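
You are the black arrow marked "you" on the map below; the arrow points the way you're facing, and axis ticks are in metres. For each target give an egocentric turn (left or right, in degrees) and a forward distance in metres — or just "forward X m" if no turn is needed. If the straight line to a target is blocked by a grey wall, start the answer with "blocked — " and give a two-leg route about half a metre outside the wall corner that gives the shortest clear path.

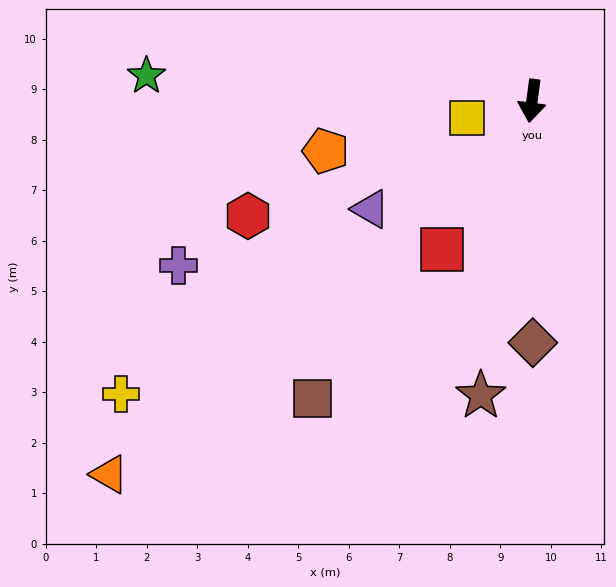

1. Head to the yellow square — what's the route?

turn right 68°, forward 1.3 m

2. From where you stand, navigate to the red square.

turn right 24°, forward 3.4 m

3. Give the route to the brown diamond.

turn left 8°, forward 4.8 m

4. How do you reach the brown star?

turn right 2°, forward 5.9 m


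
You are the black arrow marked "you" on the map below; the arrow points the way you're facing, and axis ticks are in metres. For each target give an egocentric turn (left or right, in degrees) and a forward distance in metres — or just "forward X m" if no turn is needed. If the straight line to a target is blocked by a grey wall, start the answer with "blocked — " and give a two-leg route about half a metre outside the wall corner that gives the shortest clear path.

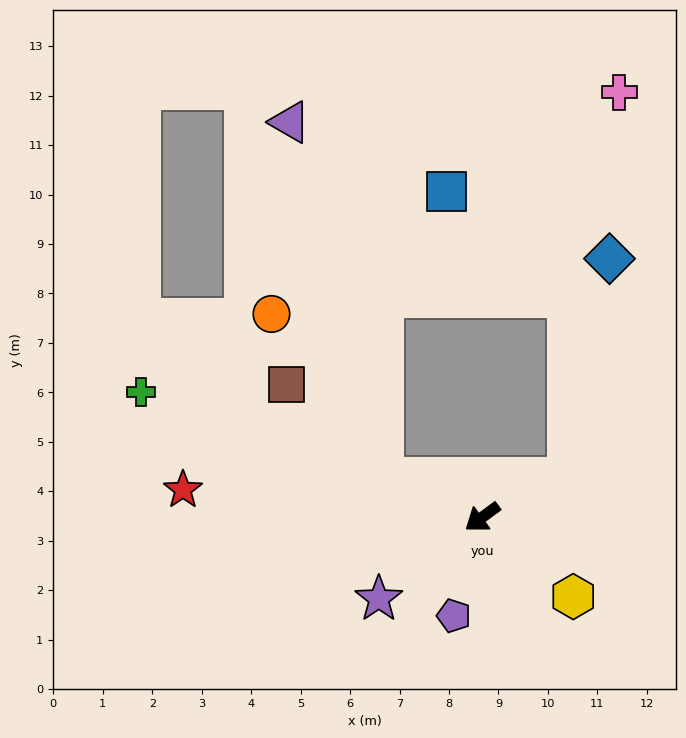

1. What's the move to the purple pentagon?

turn left 38°, forward 2.1 m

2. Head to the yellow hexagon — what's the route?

turn left 103°, forward 2.4 m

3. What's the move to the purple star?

forward 2.7 m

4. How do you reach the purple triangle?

blocked — turn right 58°, forward 2.2 m, then turn right 54°, forward 7.4 m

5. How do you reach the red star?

turn right 42°, forward 6.1 m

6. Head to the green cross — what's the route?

turn right 57°, forward 7.4 m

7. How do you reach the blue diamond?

blocked — turn left 168°, forward 1.9 m, then turn left 55°, forward 4.5 m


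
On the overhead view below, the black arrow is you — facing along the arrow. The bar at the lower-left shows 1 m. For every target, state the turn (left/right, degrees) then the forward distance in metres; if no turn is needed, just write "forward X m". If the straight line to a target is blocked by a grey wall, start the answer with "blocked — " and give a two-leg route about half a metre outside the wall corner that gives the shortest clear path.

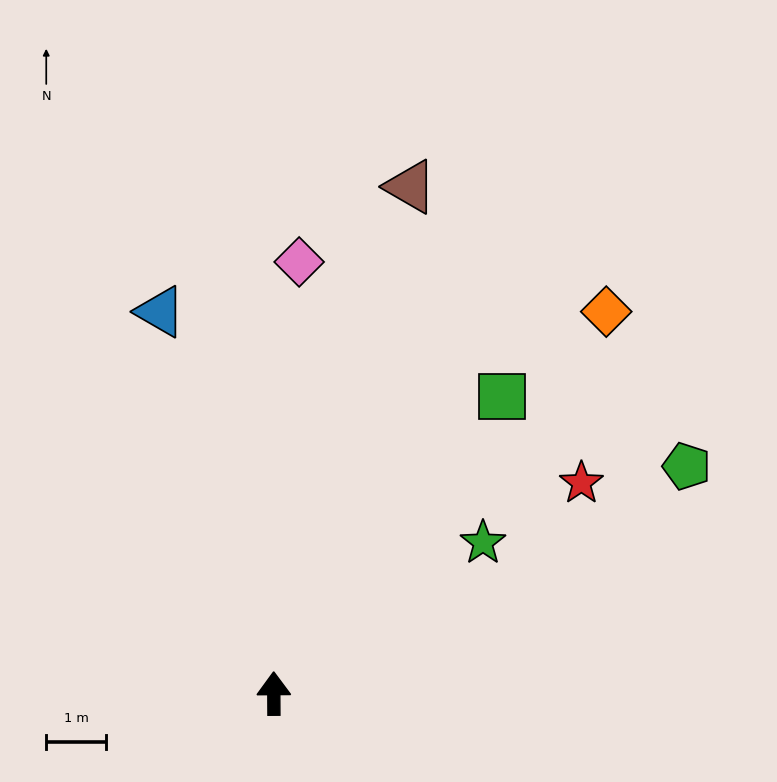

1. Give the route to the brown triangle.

turn right 15°, forward 8.8 m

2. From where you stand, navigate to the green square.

turn right 38°, forward 6.3 m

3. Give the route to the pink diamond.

turn right 4°, forward 7.2 m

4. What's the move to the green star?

turn right 55°, forward 4.3 m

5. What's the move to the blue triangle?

turn left 16°, forward 6.7 m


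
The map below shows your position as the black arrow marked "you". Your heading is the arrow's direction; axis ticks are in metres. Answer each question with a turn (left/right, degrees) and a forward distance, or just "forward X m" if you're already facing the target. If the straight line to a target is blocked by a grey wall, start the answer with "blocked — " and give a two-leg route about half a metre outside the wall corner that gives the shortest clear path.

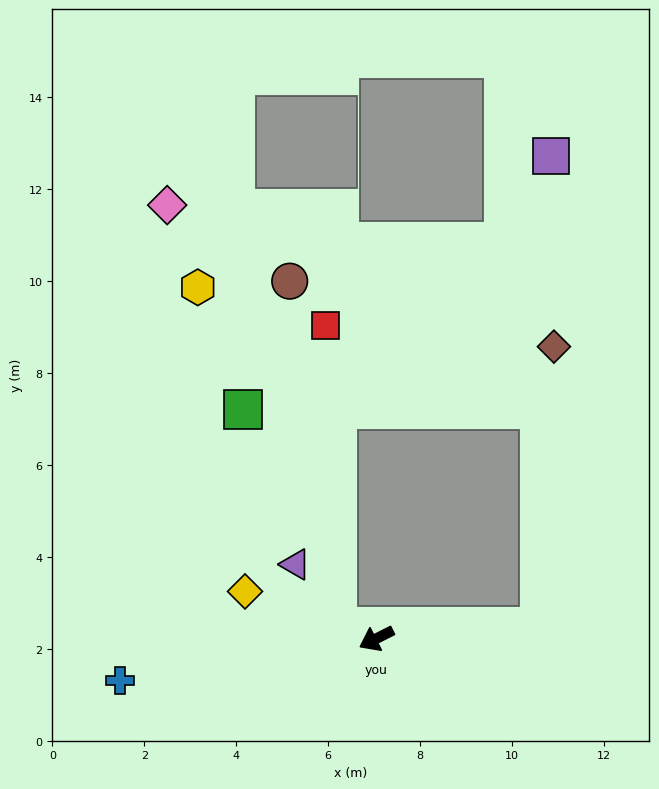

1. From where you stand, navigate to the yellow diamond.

turn right 47°, forward 3.0 m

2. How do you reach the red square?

blocked — turn right 43°, forward 0.9 m, then turn right 72°, forward 6.6 m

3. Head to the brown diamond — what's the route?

blocked — turn left 157°, forward 3.6 m, then turn left 83°, forward 6.1 m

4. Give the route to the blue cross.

turn right 18°, forward 5.7 m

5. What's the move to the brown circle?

blocked — turn right 43°, forward 0.9 m, then turn right 66°, forward 7.6 m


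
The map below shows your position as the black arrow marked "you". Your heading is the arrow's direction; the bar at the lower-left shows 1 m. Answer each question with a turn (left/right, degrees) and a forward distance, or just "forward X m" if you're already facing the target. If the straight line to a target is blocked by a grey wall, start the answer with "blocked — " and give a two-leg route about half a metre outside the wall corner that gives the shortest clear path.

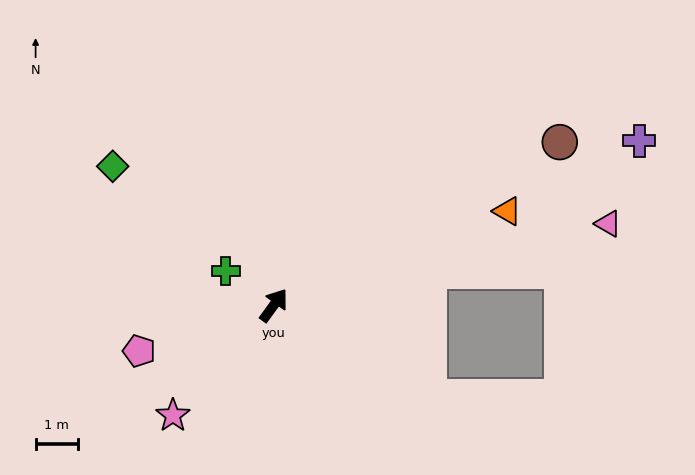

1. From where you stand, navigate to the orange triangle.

turn right 32°, forward 6.0 m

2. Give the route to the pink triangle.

turn right 40°, forward 8.2 m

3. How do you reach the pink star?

turn left 174°, forward 3.5 m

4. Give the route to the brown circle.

turn right 24°, forward 7.8 m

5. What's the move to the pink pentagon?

turn left 145°, forward 3.4 m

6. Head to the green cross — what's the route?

turn left 91°, forward 1.4 m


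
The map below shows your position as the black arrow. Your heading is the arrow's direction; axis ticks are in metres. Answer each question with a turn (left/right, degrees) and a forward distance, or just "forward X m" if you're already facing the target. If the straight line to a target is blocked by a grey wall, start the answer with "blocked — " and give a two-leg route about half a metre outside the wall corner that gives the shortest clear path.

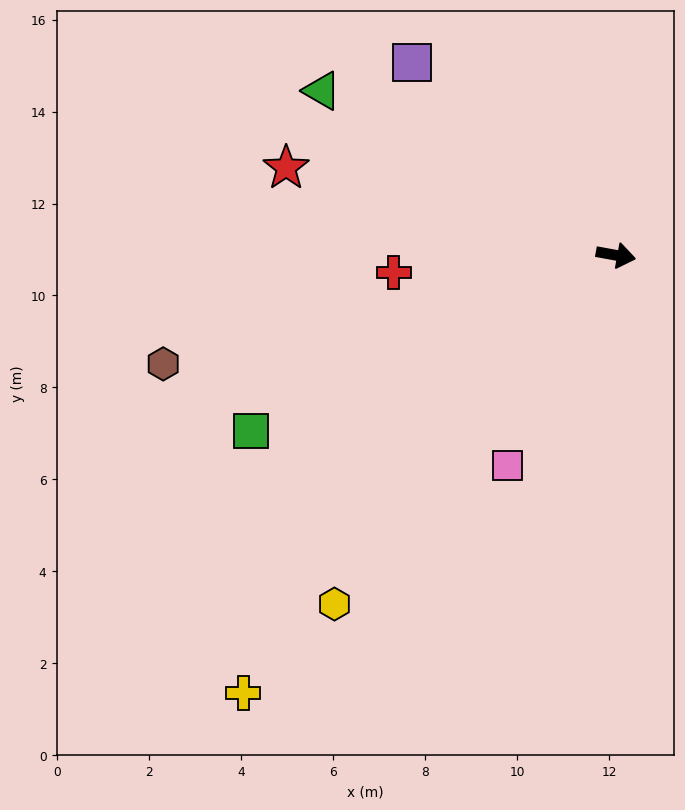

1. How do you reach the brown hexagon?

turn right 156°, forward 10.1 m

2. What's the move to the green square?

turn right 144°, forward 8.8 m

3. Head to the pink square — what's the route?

turn right 107°, forward 5.1 m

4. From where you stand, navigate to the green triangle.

turn left 161°, forward 7.3 m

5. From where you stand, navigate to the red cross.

turn right 165°, forward 4.8 m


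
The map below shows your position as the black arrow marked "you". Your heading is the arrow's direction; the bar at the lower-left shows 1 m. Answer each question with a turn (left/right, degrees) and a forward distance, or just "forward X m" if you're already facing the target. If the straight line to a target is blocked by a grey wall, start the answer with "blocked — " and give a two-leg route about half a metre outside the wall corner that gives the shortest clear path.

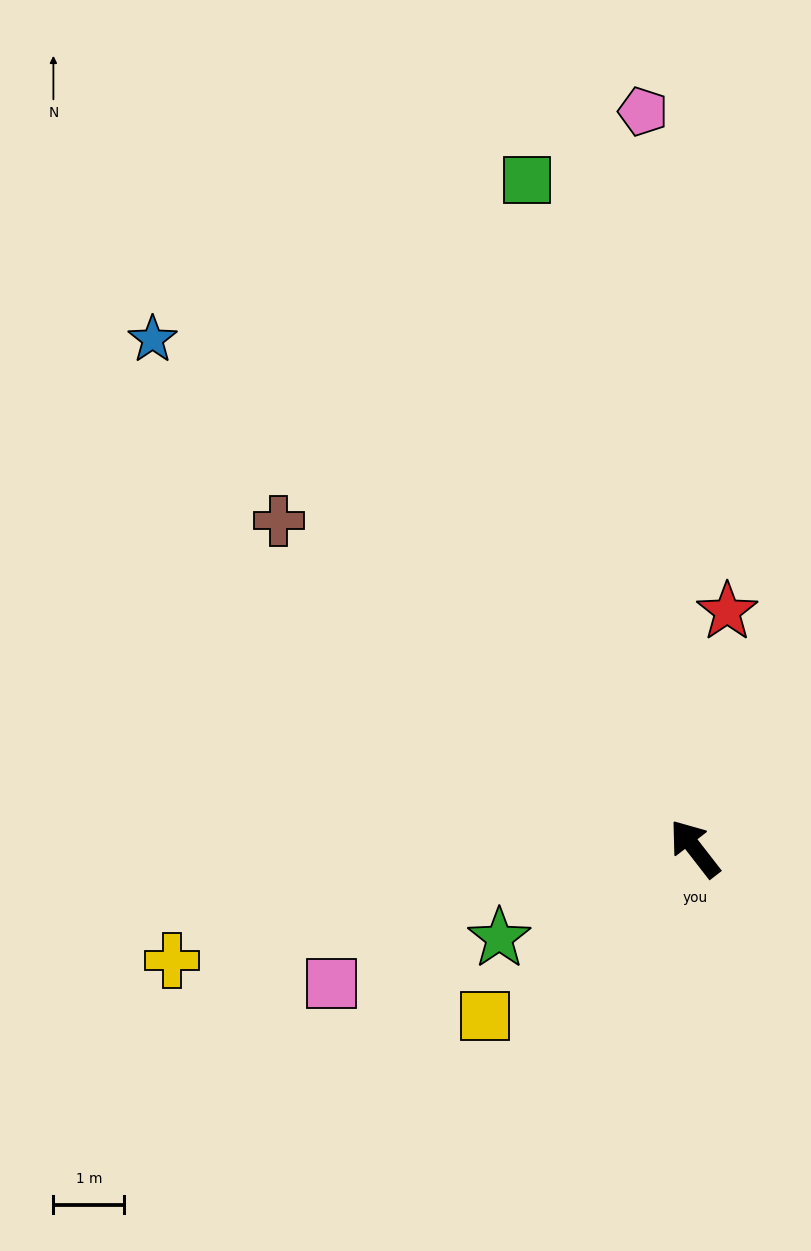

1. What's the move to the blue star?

turn left 9°, forward 10.5 m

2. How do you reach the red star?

turn right 46°, forward 3.4 m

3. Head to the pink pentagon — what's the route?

turn right 34°, forward 10.4 m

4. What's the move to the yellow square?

turn left 91°, forward 3.8 m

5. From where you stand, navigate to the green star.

turn left 77°, forward 3.0 m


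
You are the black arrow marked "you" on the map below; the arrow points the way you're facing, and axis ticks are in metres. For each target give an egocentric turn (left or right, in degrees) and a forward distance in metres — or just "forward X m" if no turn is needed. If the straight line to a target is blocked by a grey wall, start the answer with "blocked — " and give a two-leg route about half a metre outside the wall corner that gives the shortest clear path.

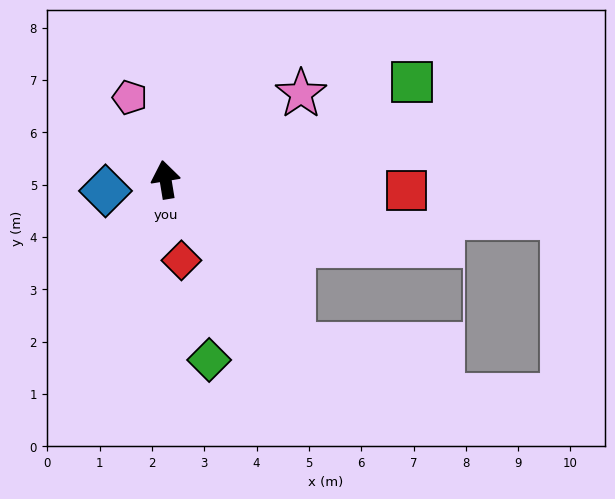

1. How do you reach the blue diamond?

turn left 91°, forward 1.2 m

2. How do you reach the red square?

turn right 102°, forward 4.6 m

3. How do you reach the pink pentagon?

turn left 14°, forward 1.7 m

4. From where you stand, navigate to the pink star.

turn right 67°, forward 3.1 m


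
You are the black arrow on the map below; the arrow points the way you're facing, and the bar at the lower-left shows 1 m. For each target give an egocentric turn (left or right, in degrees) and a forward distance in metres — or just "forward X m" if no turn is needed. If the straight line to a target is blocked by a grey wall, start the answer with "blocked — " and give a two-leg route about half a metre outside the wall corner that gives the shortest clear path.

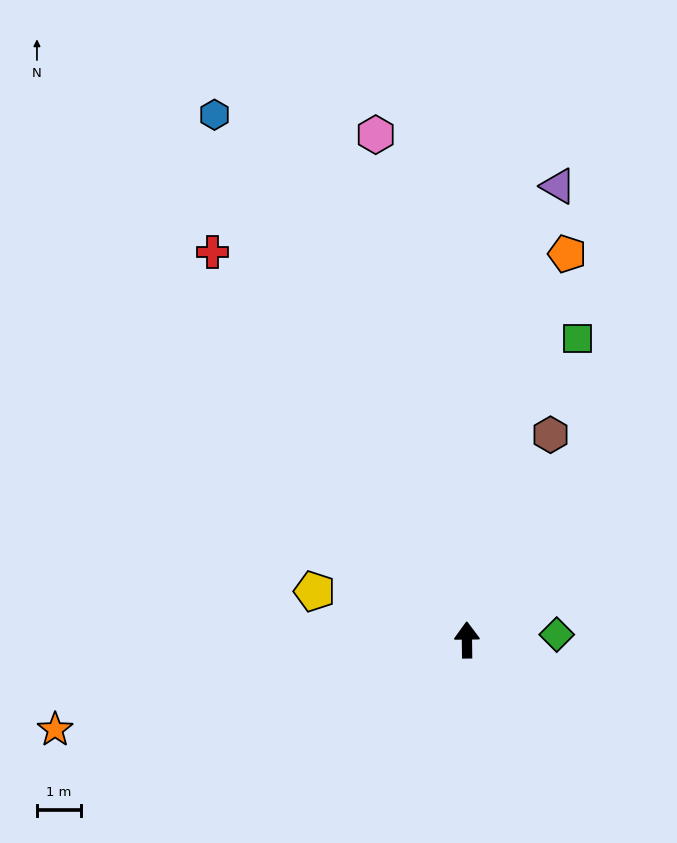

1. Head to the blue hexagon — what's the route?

turn left 25°, forward 13.2 m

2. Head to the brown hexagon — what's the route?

turn right 23°, forward 5.0 m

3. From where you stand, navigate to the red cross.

turn left 33°, forward 10.5 m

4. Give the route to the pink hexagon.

turn left 10°, forward 11.7 m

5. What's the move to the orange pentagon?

turn right 15°, forward 9.1 m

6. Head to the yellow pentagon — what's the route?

turn left 72°, forward 3.6 m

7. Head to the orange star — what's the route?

turn left 102°, forward 9.6 m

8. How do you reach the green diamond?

turn right 87°, forward 2.0 m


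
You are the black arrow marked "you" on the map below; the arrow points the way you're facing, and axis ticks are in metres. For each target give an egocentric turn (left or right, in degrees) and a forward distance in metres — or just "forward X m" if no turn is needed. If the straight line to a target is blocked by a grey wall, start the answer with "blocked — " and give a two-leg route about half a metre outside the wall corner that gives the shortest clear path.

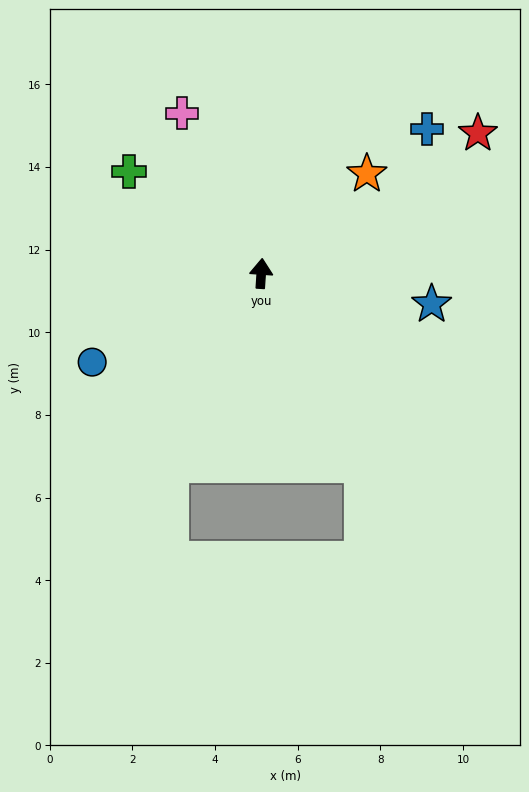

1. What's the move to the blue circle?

turn left 121°, forward 4.6 m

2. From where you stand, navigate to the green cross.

turn left 56°, forward 4.0 m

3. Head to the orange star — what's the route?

turn right 43°, forward 3.5 m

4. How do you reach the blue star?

turn right 96°, forward 4.2 m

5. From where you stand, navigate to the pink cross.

turn left 30°, forward 4.3 m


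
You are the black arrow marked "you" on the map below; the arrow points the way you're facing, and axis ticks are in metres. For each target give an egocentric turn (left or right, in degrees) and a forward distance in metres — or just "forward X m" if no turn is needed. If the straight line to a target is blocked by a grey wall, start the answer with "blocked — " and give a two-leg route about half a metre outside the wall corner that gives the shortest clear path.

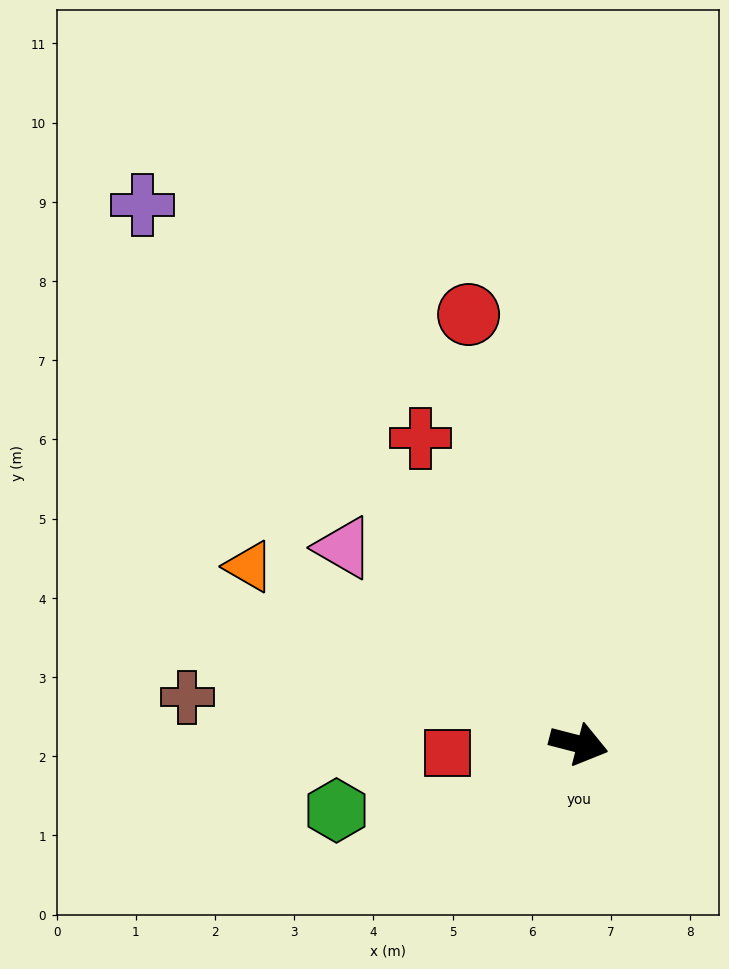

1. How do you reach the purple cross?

turn left 143°, forward 8.8 m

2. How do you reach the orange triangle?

turn left 166°, forward 4.7 m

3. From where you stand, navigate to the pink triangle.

turn left 155°, forward 3.9 m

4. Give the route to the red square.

turn right 162°, forward 1.7 m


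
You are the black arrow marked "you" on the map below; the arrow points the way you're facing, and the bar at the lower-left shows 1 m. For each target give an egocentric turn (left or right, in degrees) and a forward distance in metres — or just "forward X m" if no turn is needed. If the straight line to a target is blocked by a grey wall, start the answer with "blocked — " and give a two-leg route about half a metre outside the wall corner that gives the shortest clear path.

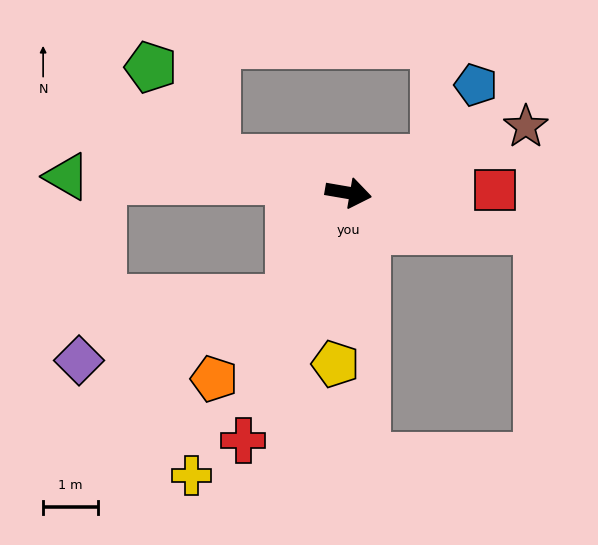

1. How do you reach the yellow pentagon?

turn right 85°, forward 3.1 m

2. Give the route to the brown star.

turn left 30°, forward 3.5 m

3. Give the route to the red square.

turn left 11°, forward 2.7 m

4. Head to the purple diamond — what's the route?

blocked — turn right 110°, forward 2.2 m, then turn right 44°, forward 4.0 m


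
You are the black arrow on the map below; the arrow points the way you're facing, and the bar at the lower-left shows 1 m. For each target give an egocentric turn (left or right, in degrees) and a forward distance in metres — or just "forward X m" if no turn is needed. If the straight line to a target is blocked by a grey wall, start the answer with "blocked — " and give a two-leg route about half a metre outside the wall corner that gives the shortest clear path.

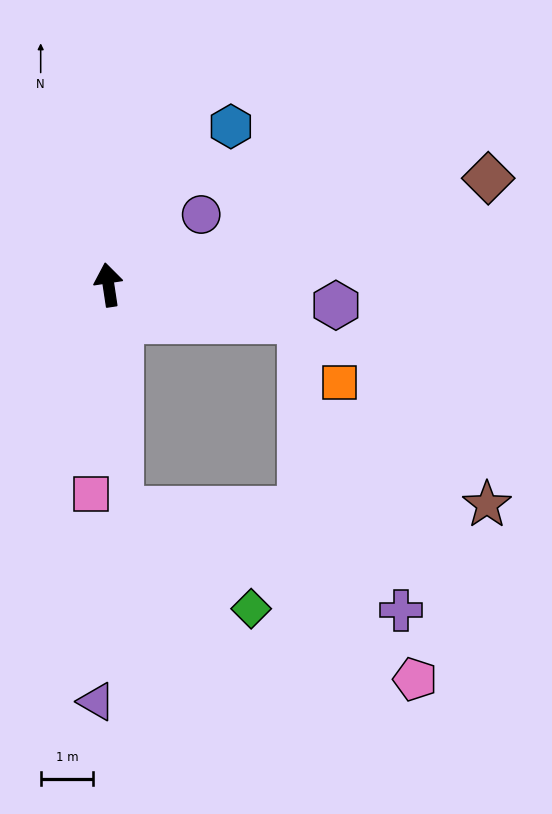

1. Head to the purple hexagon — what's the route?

turn right 104°, forward 4.4 m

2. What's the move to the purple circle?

turn right 61°, forward 2.2 m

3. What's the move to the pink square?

turn left 167°, forward 4.0 m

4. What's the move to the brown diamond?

turn right 83°, forward 7.5 m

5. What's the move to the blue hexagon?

turn right 46°, forward 3.8 m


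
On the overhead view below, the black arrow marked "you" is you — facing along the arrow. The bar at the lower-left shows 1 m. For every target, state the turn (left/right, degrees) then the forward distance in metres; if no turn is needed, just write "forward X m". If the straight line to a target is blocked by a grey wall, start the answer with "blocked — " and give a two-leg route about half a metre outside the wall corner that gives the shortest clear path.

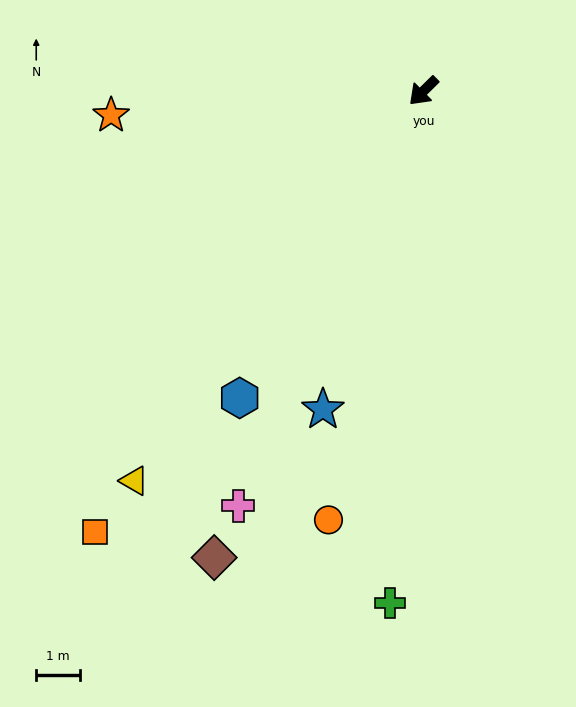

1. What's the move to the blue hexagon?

turn left 14°, forward 8.1 m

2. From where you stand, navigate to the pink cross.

turn left 21°, forward 10.3 m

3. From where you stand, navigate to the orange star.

turn right 40°, forward 7.1 m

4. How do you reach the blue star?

turn left 28°, forward 7.6 m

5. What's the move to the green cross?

turn left 42°, forward 11.6 m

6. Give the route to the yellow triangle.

turn left 9°, forward 11.0 m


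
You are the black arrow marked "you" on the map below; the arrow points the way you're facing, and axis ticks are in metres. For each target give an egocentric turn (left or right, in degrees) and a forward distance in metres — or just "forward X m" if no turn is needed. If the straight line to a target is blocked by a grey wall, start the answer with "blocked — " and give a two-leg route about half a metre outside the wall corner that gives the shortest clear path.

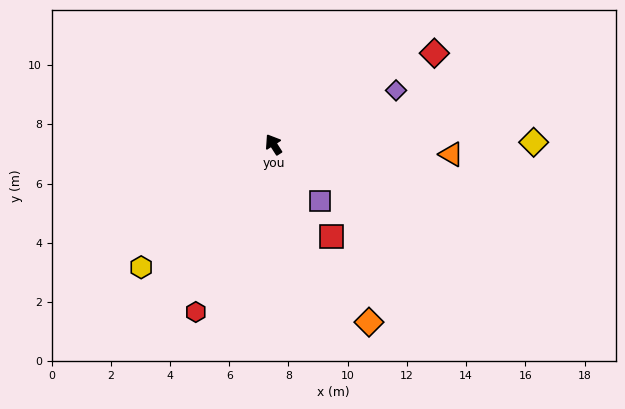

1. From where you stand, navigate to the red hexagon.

turn left 123°, forward 6.2 m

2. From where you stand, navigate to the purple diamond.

turn right 99°, forward 4.5 m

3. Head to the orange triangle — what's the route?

turn right 126°, forward 6.0 m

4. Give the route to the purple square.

turn right 173°, forward 2.5 m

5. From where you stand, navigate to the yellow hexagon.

turn left 100°, forward 6.1 m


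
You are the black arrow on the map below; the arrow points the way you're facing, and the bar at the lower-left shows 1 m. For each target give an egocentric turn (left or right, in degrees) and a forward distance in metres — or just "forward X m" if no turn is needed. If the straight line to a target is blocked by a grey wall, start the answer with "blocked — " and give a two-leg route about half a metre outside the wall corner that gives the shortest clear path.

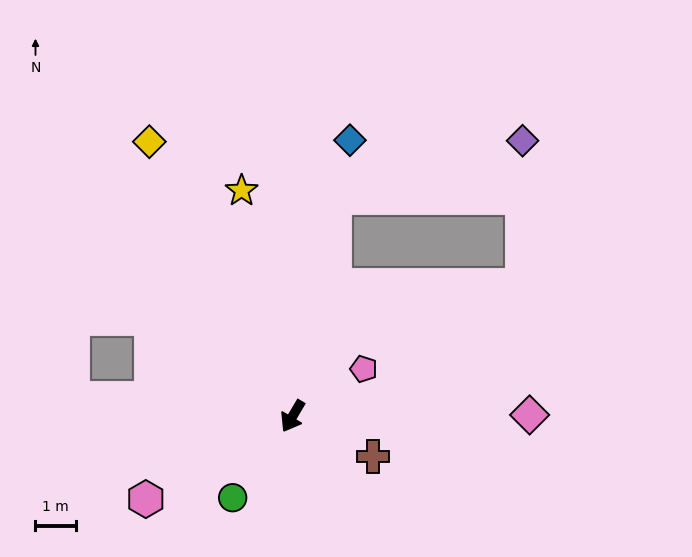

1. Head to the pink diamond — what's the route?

turn left 121°, forward 5.8 m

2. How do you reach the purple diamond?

blocked — turn right 160°, forward 5.5 m, then turn right 63°, forward 4.8 m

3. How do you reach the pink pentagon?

turn left 154°, forward 2.1 m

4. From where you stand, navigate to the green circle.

turn right 6°, forward 2.5 m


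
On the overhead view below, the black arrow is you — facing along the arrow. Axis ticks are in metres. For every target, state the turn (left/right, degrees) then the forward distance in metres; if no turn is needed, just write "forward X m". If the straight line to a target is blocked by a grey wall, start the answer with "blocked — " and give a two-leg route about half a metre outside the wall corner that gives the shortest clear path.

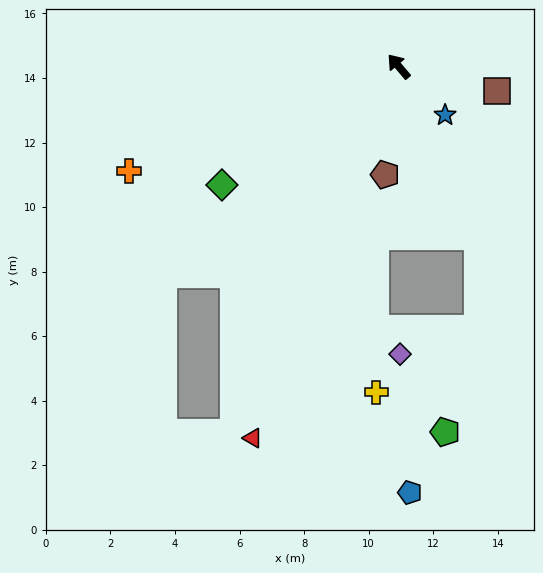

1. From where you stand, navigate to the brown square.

turn right 144°, forward 3.1 m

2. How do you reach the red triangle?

turn left 118°, forward 12.4 m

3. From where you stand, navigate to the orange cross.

turn left 71°, forward 9.0 m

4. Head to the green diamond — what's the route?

turn left 84°, forward 6.6 m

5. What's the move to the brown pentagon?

turn left 133°, forward 3.4 m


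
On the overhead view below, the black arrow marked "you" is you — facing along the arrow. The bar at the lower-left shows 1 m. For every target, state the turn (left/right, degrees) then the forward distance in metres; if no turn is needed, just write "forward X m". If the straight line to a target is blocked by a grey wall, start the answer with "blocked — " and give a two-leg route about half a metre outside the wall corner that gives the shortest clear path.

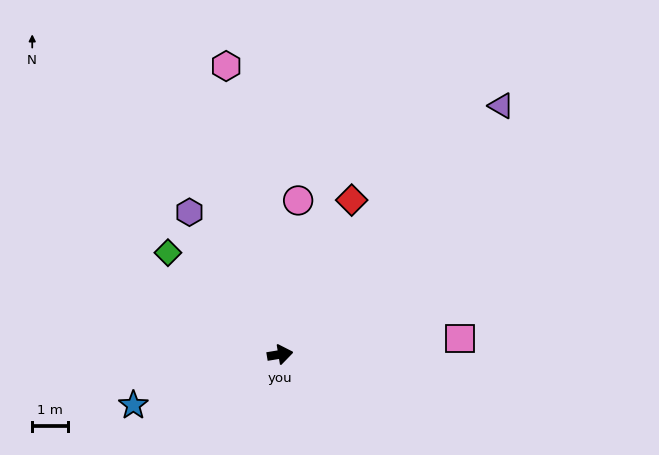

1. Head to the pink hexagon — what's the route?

turn left 91°, forward 8.2 m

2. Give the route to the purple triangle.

turn left 39°, forward 9.3 m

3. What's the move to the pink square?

turn right 4°, forward 5.0 m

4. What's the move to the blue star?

turn right 170°, forward 4.3 m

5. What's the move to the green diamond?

turn left 128°, forward 4.2 m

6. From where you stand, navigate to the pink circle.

turn left 74°, forward 4.3 m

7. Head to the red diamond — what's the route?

turn left 56°, forward 4.7 m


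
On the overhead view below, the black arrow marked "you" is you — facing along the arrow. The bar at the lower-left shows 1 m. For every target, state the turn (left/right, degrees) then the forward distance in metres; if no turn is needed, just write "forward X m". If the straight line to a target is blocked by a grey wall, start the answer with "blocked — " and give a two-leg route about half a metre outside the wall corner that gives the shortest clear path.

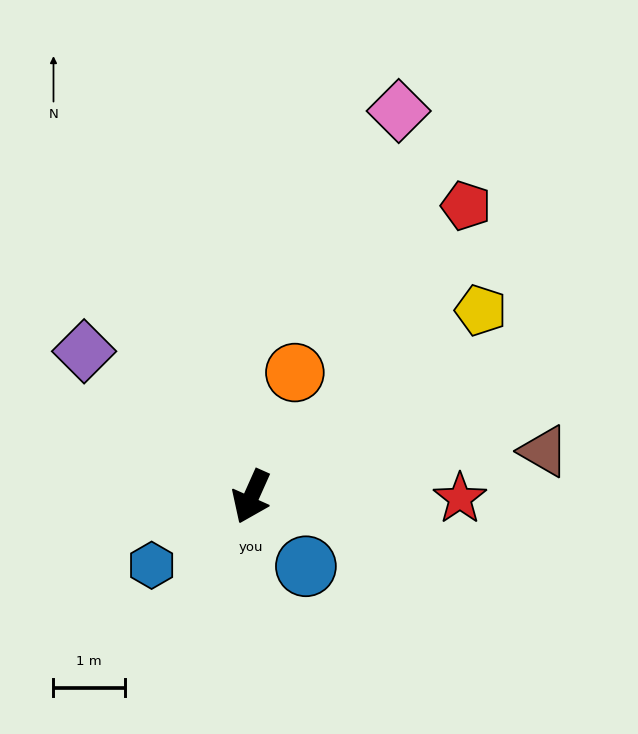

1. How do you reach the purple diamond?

turn right 107°, forward 3.1 m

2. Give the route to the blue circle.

turn left 62°, forward 1.2 m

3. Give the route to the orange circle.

turn right 175°, forward 1.8 m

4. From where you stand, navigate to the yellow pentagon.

turn left 153°, forward 4.1 m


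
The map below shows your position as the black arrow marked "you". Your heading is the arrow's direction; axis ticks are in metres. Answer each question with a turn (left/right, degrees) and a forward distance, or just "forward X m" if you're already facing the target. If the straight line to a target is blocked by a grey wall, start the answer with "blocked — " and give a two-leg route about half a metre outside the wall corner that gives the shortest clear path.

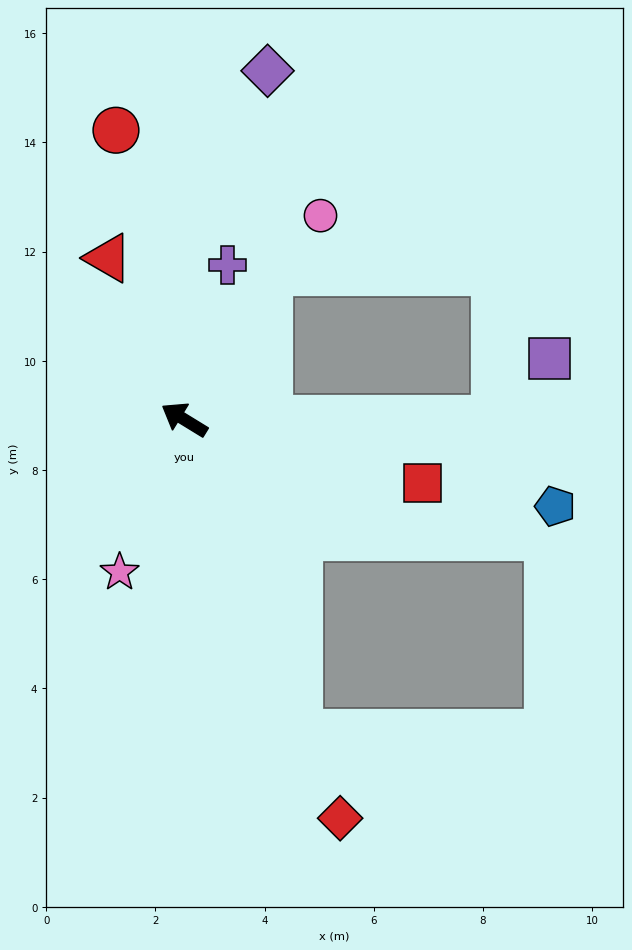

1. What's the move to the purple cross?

turn right 74°, forward 2.9 m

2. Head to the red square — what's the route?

turn right 163°, forward 4.5 m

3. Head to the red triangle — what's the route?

turn right 33°, forward 3.3 m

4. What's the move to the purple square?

blocked — turn right 148°, forward 5.7 m, then turn left 47°, forward 1.5 m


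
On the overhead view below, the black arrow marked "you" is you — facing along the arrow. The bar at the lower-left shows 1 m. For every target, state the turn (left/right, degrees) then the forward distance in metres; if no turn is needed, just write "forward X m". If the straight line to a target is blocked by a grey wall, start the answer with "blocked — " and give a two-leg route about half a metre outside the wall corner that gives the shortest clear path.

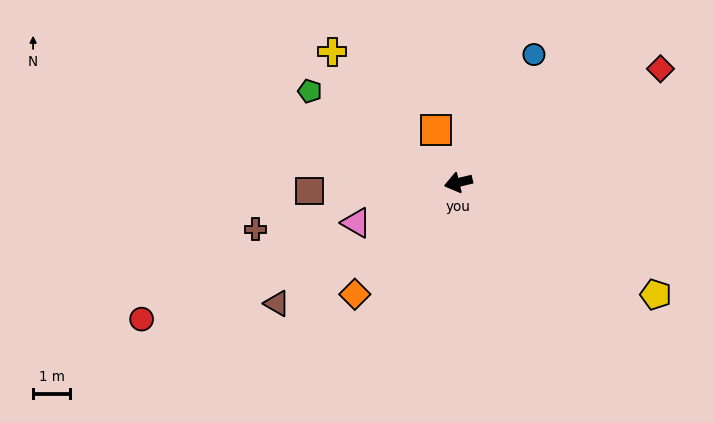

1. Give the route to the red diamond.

turn right 164°, forward 6.3 m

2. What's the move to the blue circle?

turn right 134°, forward 4.0 m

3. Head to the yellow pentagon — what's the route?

turn left 137°, forward 6.1 m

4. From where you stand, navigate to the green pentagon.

turn right 45°, forward 4.7 m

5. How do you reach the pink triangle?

turn left 8°, forward 3.0 m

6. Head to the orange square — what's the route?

turn right 81°, forward 1.5 m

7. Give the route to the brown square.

turn right 10°, forward 4.0 m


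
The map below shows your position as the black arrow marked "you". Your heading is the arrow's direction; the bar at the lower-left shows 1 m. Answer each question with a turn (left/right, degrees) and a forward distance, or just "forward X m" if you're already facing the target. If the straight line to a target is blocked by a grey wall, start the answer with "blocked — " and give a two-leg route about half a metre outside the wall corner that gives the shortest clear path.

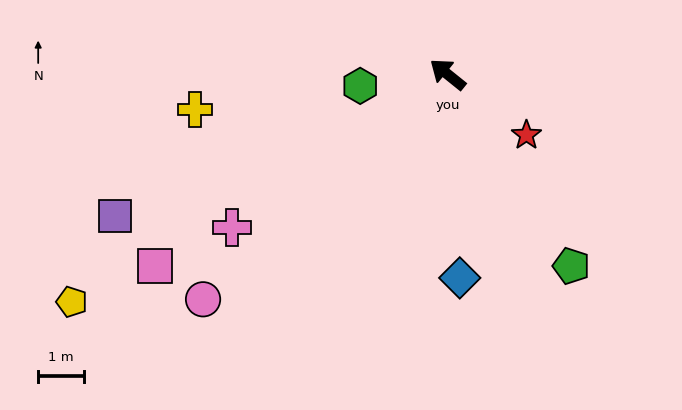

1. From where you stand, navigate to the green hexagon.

turn left 46°, forward 1.9 m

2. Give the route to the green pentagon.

turn left 162°, forward 5.0 m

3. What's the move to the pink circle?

turn left 81°, forward 7.2 m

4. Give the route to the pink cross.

turn left 74°, forward 5.8 m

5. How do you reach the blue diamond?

turn left 132°, forward 4.4 m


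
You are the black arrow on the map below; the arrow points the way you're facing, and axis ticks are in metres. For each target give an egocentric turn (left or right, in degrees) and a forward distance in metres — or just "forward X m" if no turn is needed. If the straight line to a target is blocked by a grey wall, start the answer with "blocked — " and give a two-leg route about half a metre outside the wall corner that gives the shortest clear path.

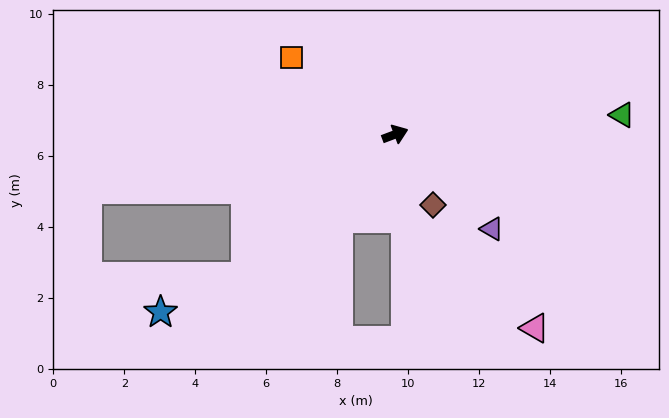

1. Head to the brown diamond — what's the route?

turn right 82°, forward 2.3 m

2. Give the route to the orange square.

turn left 123°, forward 3.6 m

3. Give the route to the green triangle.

turn right 16°, forward 6.4 m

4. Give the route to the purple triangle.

turn right 65°, forward 3.8 m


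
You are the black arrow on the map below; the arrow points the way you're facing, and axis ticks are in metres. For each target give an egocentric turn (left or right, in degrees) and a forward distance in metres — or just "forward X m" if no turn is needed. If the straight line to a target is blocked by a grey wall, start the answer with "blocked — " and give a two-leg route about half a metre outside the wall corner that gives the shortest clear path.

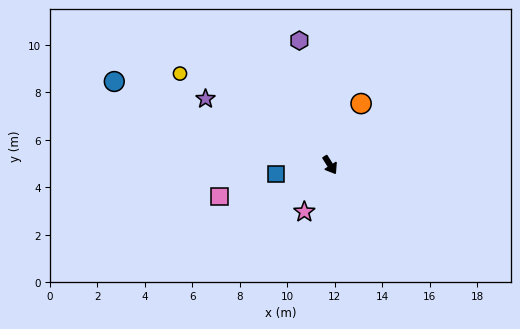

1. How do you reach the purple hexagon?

turn left 162°, forward 5.4 m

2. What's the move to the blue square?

turn right 113°, forward 2.3 m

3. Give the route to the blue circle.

turn right 143°, forward 9.7 m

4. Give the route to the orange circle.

turn left 121°, forward 2.9 m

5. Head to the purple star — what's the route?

turn right 150°, forward 5.9 m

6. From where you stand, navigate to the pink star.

turn right 61°, forward 2.3 m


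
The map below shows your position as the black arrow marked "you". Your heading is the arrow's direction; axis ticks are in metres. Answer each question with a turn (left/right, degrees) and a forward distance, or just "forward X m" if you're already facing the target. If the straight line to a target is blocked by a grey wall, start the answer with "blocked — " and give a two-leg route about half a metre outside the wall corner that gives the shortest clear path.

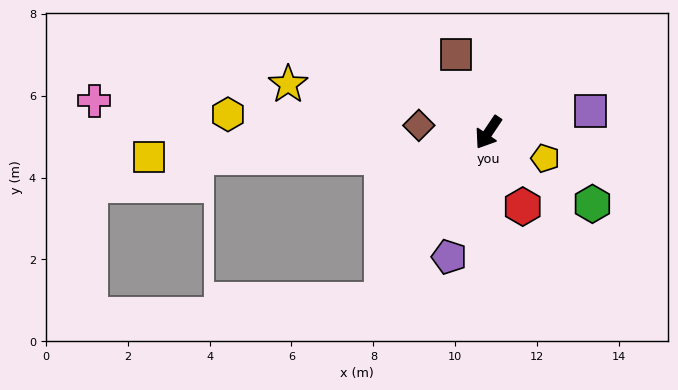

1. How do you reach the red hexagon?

turn left 59°, forward 2.0 m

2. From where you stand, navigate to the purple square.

turn left 136°, forward 2.5 m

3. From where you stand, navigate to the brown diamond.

turn right 62°, forward 1.7 m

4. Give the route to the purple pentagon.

turn left 16°, forward 3.2 m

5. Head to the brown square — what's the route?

turn right 124°, forward 2.1 m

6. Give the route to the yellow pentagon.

turn left 99°, forward 1.5 m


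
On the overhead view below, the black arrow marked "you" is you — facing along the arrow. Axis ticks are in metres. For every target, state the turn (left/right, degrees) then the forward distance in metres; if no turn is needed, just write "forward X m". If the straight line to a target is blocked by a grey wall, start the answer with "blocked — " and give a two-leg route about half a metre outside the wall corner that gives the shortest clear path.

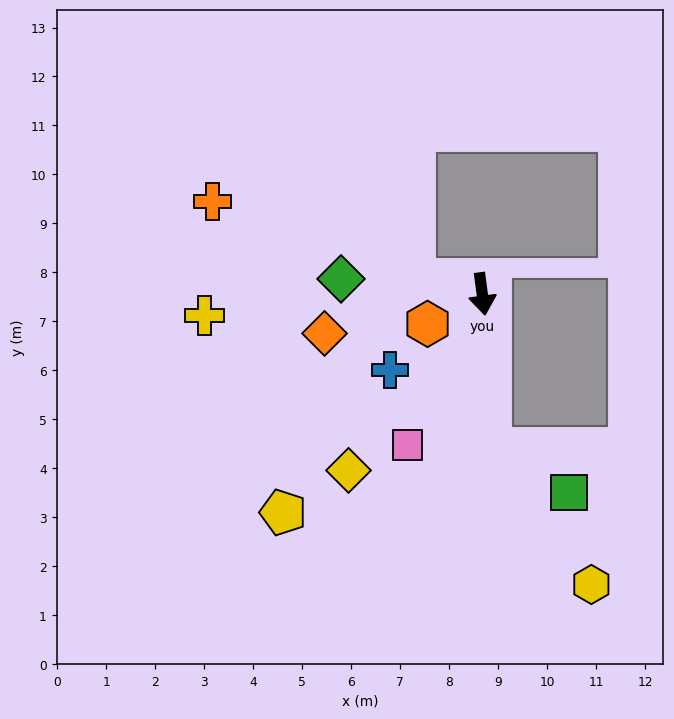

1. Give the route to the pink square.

turn right 34°, forward 3.4 m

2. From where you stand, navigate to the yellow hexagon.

blocked — turn right 4°, forward 3.2 m, then turn left 33°, forward 3.5 m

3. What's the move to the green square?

blocked — turn right 4°, forward 3.2 m, then turn left 57°, forward 1.8 m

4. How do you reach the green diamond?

turn right 104°, forward 2.9 m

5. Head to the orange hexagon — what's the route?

turn right 69°, forward 1.3 m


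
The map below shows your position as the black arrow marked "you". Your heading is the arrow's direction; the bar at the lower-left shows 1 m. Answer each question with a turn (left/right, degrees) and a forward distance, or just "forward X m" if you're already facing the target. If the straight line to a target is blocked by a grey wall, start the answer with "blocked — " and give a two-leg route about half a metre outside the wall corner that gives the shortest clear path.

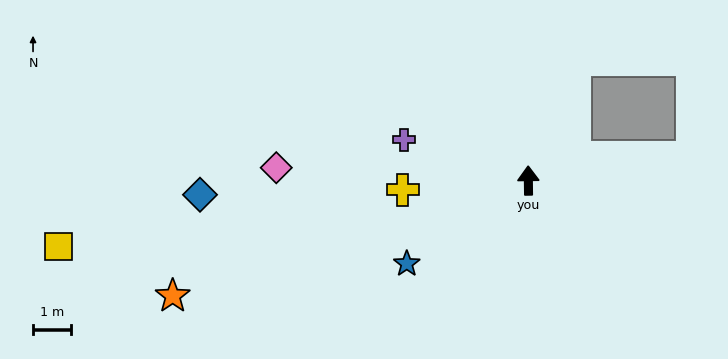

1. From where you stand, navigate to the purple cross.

turn left 71°, forward 3.4 m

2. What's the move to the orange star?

turn left 107°, forward 9.8 m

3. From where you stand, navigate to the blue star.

turn left 124°, forward 3.9 m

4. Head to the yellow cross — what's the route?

turn left 93°, forward 3.3 m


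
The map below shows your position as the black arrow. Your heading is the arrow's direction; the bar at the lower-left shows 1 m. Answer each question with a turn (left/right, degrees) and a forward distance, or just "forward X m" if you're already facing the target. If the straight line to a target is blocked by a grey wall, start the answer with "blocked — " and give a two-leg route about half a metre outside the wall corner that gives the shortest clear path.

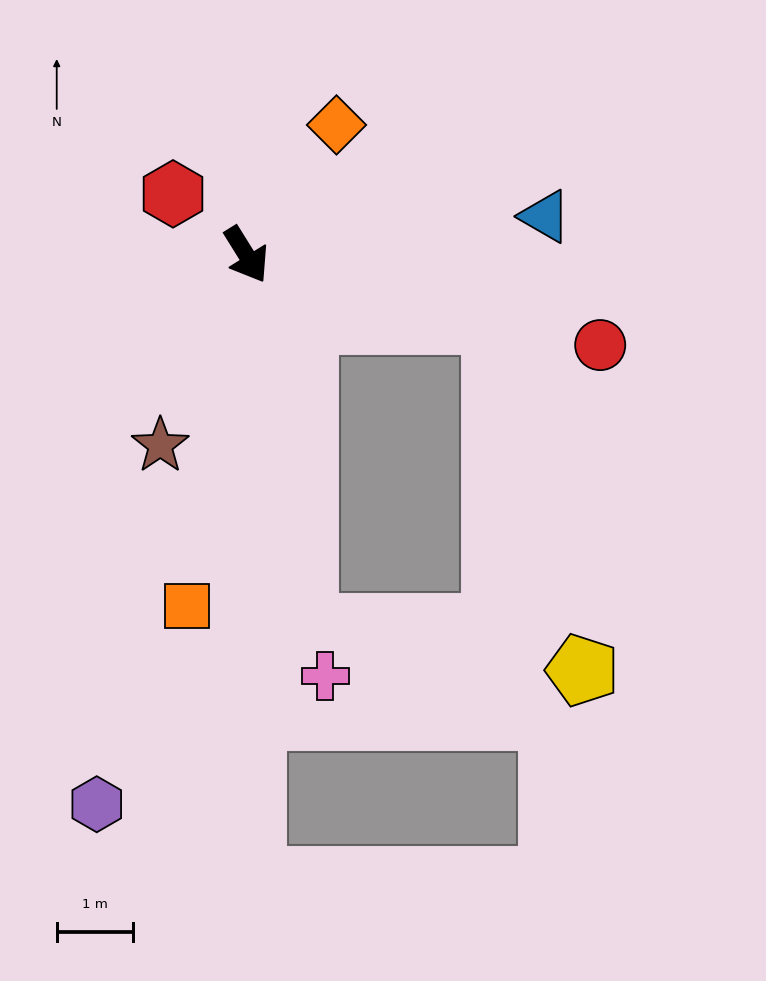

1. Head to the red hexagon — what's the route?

turn right 162°, forward 1.2 m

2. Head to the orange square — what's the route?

turn right 41°, forward 4.6 m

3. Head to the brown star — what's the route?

turn right 56°, forward 2.7 m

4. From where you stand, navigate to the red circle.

turn left 44°, forward 4.8 m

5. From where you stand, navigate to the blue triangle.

turn left 65°, forward 3.9 m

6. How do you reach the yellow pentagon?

blocked — turn left 43°, forward 3.4 m, then turn right 61°, forward 4.7 m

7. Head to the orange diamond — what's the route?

turn left 113°, forward 2.1 m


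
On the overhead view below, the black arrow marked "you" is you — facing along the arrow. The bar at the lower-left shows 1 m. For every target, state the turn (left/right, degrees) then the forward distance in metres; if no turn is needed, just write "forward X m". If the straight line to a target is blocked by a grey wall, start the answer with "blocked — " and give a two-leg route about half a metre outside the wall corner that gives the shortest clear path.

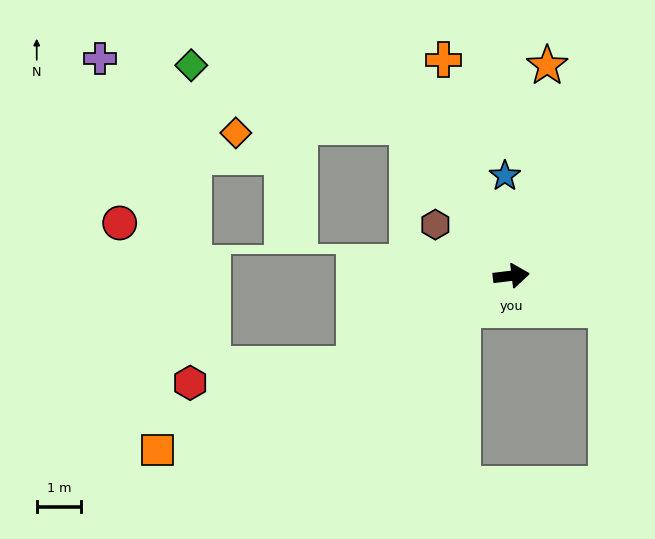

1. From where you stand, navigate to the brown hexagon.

turn left 139°, forward 2.1 m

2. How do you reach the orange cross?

turn left 101°, forward 5.1 m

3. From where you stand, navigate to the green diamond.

blocked — turn left 118°, forward 4.1 m, then turn left 40°, forward 5.1 m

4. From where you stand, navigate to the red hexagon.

blocked — turn right 157°, forward 4.1 m, then turn right 24°, forward 3.7 m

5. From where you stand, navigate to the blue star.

turn left 87°, forward 2.3 m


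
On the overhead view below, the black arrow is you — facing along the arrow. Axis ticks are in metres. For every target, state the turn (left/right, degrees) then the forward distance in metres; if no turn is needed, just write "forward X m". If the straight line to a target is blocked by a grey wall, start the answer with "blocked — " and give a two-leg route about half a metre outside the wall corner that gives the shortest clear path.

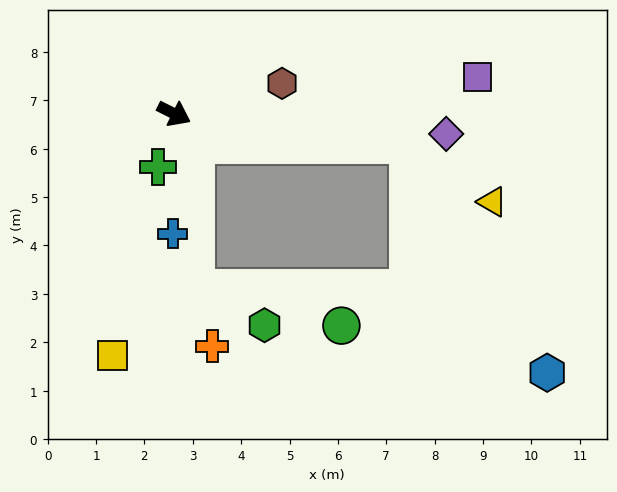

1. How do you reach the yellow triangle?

blocked — turn left 19°, forward 4.9 m, then turn right 28°, forward 2.1 m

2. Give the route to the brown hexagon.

turn left 42°, forward 2.3 m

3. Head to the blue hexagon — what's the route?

blocked — turn left 19°, forward 4.9 m, then turn right 52°, forward 5.5 m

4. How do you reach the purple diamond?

turn left 22°, forward 5.6 m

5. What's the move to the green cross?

turn right 80°, forward 1.2 m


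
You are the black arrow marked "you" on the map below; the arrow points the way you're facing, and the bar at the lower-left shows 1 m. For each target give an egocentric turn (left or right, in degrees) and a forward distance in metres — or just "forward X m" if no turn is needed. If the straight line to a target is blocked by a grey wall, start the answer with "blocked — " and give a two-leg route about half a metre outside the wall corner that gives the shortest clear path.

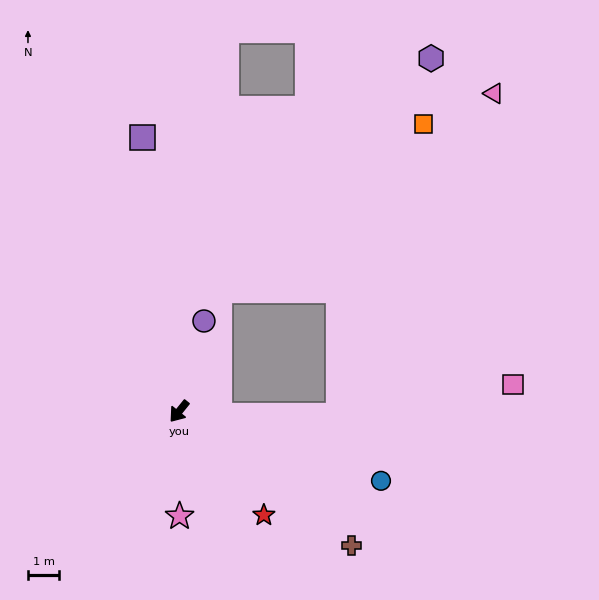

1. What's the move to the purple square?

turn right 133°, forward 8.8 m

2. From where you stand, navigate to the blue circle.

turn left 110°, forward 6.8 m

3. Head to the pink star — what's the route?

turn left 39°, forward 3.3 m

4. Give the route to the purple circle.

turn right 156°, forward 3.0 m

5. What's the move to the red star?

turn left 78°, forward 4.3 m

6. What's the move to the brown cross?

turn left 91°, forward 7.0 m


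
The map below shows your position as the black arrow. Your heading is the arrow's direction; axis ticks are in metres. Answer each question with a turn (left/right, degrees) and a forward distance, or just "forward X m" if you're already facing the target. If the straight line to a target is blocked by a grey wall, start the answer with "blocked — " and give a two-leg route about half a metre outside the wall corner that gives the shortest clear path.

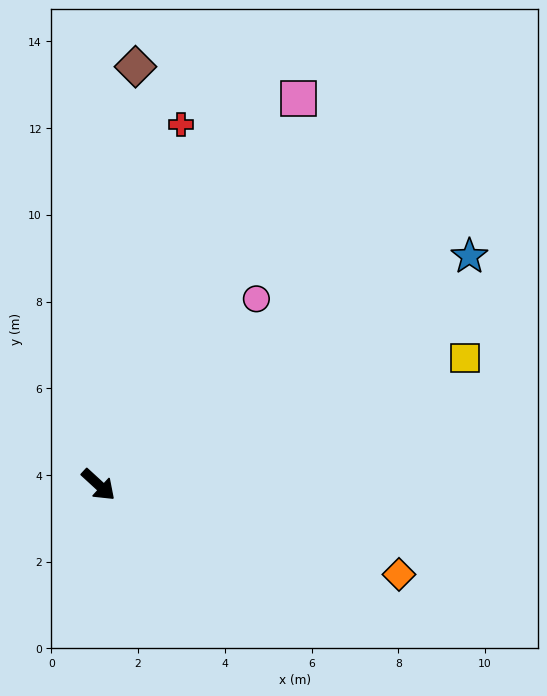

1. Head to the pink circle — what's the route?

turn left 92°, forward 5.6 m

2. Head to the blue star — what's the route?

turn left 74°, forward 10.0 m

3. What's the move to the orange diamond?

turn left 26°, forward 7.2 m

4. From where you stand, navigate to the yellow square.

turn left 62°, forward 8.9 m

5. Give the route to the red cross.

turn left 120°, forward 8.5 m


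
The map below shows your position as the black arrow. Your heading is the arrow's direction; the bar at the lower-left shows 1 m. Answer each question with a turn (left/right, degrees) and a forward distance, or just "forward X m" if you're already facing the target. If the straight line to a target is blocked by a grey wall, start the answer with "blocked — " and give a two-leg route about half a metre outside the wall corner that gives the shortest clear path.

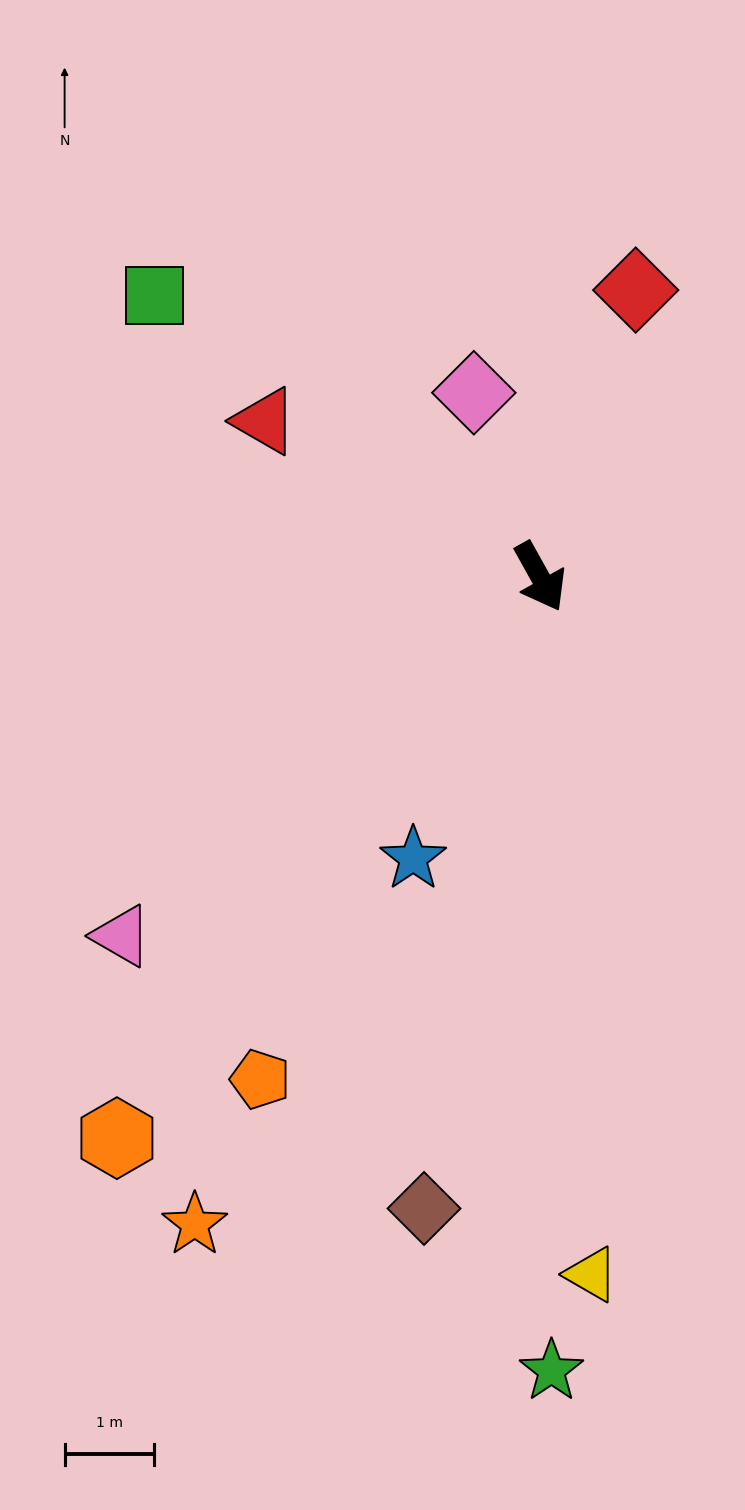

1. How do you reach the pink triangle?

turn right 78°, forward 6.2 m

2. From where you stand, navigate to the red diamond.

turn left 132°, forward 3.4 m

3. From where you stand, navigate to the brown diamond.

turn right 40°, forward 7.2 m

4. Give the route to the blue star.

turn right 53°, forward 3.5 m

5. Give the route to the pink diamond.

turn left 171°, forward 2.2 m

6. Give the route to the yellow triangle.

turn right 25°, forward 7.9 m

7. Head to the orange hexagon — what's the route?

turn right 66°, forward 7.9 m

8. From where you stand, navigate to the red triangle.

turn right 149°, forward 3.6 m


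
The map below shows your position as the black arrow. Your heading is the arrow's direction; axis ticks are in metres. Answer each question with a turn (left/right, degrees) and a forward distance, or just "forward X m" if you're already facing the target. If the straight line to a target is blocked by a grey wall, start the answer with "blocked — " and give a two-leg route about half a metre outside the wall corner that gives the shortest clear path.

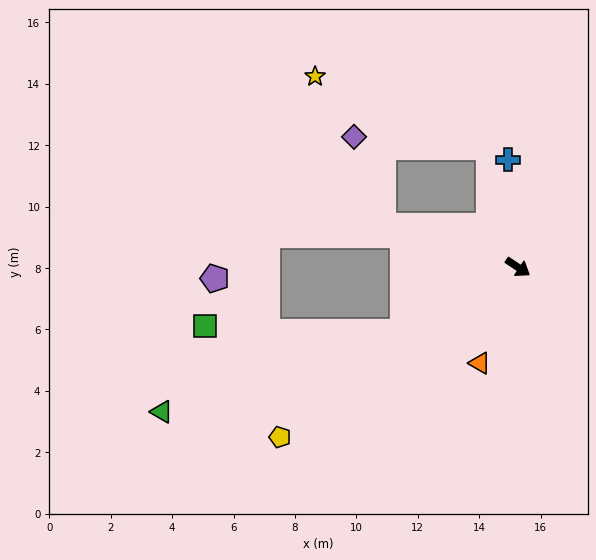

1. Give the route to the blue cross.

turn left 129°, forward 3.5 m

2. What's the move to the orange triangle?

turn right 78°, forward 3.4 m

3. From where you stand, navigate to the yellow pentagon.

turn right 111°, forward 9.5 m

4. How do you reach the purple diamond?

blocked — turn right 163°, forward 4.6 m, then turn right 55°, forward 3.0 m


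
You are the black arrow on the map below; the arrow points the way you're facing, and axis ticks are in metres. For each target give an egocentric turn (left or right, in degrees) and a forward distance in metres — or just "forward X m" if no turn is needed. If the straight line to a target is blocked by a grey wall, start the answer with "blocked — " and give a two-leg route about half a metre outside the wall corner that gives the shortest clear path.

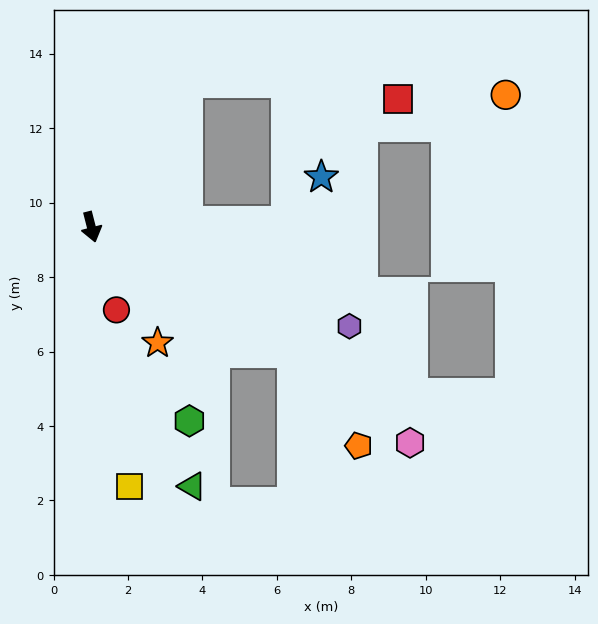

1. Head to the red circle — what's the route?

turn left 3°, forward 2.3 m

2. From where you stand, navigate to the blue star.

blocked — turn left 77°, forward 5.3 m, then turn left 51°, forward 1.5 m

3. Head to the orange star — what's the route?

turn left 15°, forward 3.6 m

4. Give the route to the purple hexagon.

turn left 55°, forward 7.4 m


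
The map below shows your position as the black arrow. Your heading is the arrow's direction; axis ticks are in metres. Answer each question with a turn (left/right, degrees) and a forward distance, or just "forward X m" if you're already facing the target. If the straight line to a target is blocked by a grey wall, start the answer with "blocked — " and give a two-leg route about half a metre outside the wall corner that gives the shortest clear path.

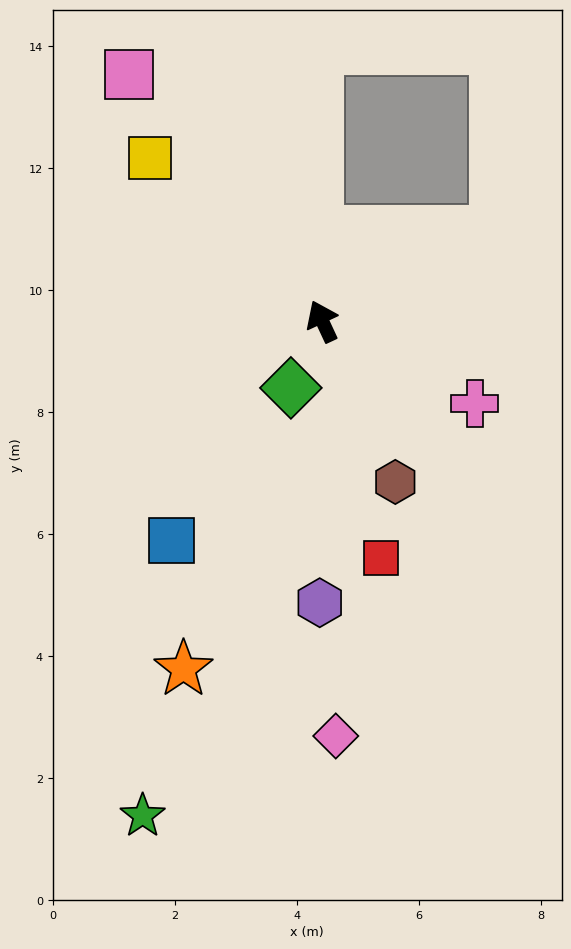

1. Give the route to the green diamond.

turn left 130°, forward 1.2 m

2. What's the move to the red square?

turn left 169°, forward 4.0 m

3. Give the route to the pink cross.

turn right 143°, forward 2.8 m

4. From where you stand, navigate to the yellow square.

turn left 22°, forward 3.9 m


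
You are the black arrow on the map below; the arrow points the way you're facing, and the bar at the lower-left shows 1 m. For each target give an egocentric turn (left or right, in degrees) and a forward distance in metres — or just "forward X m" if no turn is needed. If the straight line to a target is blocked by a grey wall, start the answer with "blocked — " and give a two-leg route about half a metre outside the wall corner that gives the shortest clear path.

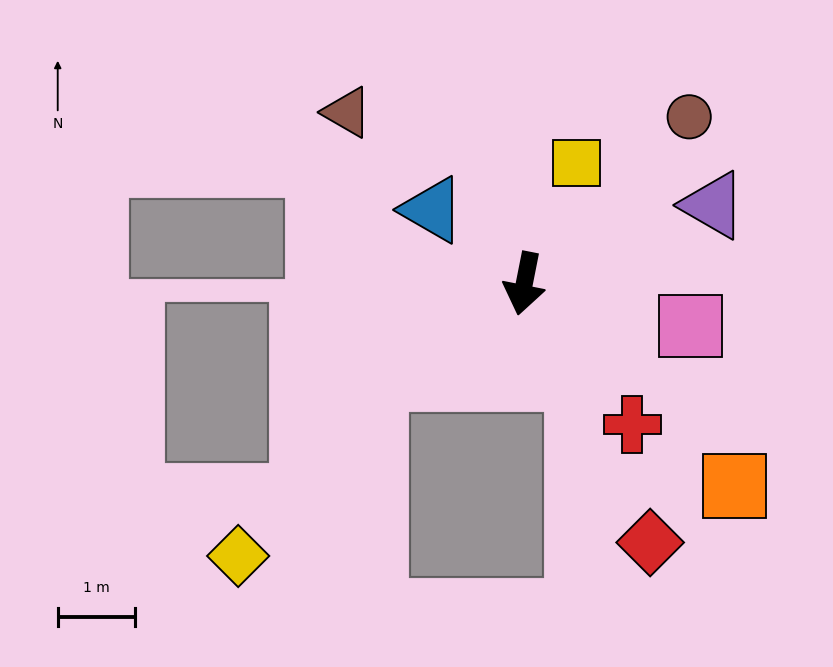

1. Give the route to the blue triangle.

turn right 118°, forward 1.5 m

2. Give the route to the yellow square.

turn left 168°, forward 1.7 m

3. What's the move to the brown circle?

turn left 147°, forward 3.0 m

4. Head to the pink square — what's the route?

turn left 87°, forward 2.2 m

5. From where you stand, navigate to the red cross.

turn left 49°, forward 2.3 m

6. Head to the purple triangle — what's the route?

turn left 124°, forward 2.6 m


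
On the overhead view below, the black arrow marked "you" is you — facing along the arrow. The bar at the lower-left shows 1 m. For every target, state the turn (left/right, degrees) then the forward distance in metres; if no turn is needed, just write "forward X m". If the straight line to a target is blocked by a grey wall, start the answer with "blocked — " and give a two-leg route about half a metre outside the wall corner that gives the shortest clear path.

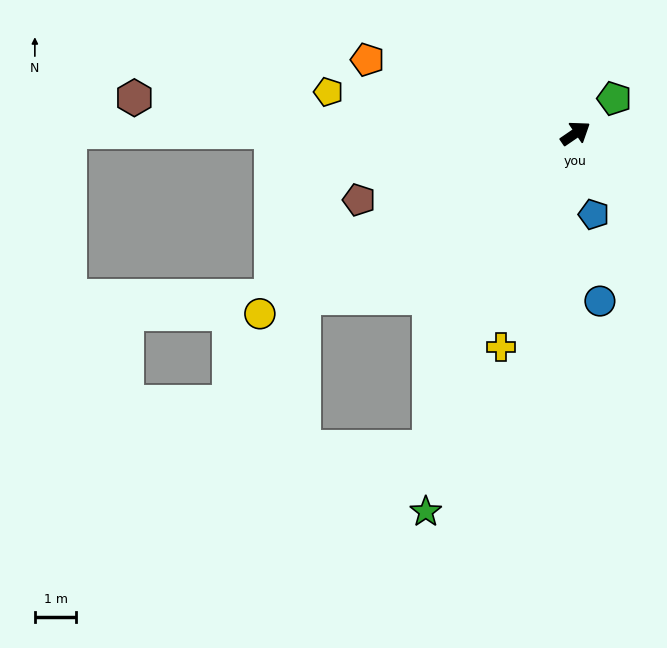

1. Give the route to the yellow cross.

turn right 144°, forward 5.5 m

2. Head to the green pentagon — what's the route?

turn left 8°, forward 1.3 m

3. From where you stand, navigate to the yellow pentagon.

turn left 136°, forward 6.0 m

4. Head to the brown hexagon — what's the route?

turn left 141°, forward 10.7 m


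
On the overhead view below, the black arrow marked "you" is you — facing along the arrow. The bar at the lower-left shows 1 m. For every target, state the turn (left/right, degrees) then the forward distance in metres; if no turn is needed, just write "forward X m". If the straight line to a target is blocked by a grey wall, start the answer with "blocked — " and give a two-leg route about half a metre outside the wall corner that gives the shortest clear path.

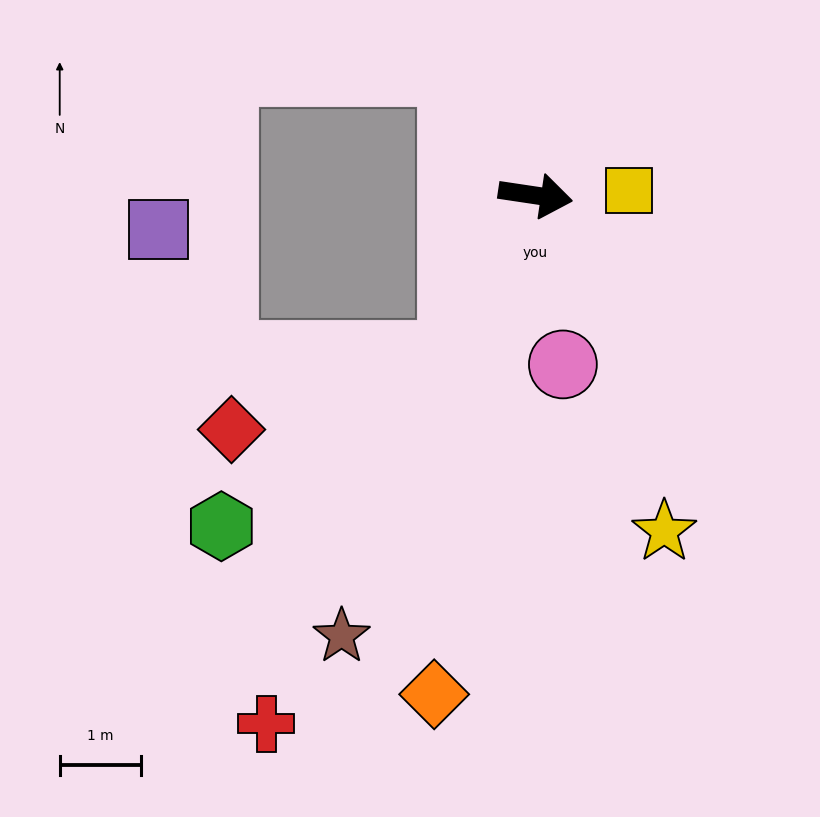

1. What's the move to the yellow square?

turn left 12°, forward 1.2 m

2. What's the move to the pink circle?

turn right 72°, forward 2.1 m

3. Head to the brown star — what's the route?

turn right 105°, forward 5.9 m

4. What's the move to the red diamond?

blocked — turn right 109°, forward 2.2 m, then turn right 44°, forward 2.9 m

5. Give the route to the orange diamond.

turn right 93°, forward 6.3 m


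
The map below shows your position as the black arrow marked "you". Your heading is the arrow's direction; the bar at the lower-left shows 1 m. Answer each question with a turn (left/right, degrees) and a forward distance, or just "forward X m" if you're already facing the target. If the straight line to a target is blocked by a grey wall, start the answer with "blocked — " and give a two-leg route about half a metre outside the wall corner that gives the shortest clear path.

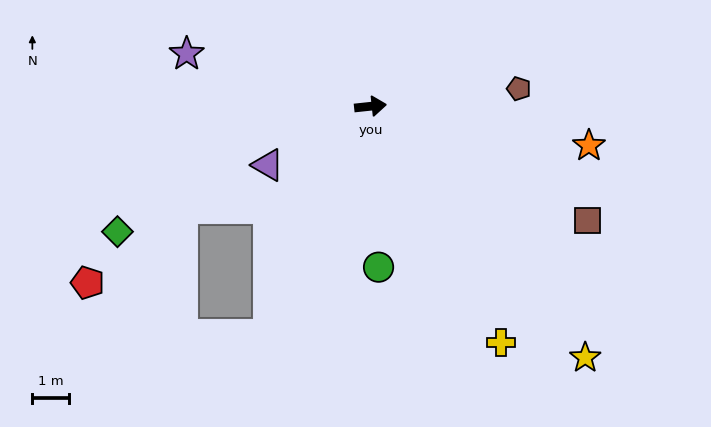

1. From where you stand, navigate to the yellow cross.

turn right 67°, forward 7.5 m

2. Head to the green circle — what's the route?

turn right 93°, forward 4.4 m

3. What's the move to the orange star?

turn right 16°, forward 6.1 m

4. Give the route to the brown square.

turn right 34°, forward 6.8 m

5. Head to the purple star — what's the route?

turn left 158°, forward 5.3 m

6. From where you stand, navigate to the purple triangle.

turn right 156°, forward 3.3 m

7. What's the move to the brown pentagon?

forward 4.1 m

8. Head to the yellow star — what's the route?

turn right 56°, forward 9.1 m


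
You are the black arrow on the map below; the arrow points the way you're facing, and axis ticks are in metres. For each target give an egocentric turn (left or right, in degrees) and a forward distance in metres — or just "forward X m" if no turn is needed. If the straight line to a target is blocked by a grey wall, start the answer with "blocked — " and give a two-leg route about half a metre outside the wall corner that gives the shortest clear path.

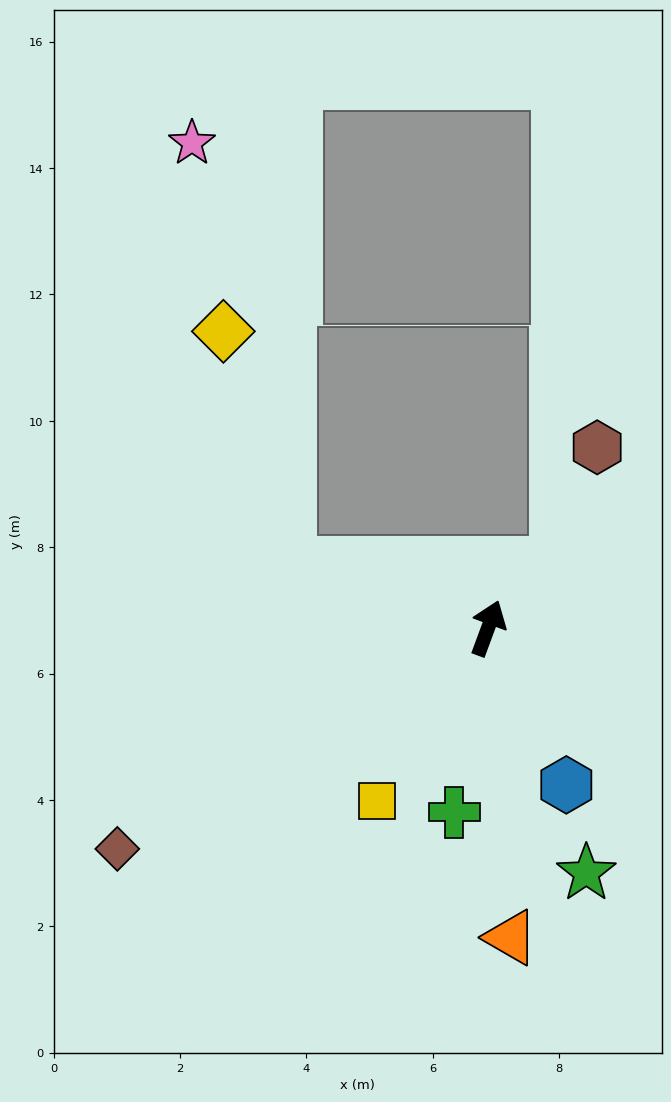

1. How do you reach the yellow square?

turn left 168°, forward 3.2 m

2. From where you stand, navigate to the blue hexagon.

turn right 133°, forward 2.8 m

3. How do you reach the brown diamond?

turn left 141°, forward 6.8 m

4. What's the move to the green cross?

turn right 170°, forward 3.0 m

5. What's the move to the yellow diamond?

blocked — turn left 92°, forward 3.3 m, then turn right 56°, forward 3.8 m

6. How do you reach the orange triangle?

turn right 156°, forward 4.9 m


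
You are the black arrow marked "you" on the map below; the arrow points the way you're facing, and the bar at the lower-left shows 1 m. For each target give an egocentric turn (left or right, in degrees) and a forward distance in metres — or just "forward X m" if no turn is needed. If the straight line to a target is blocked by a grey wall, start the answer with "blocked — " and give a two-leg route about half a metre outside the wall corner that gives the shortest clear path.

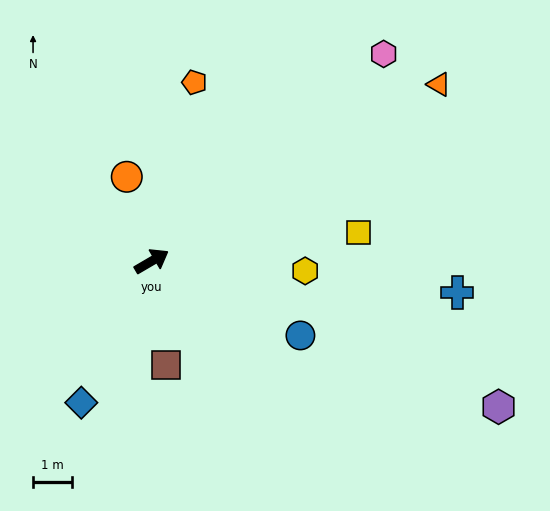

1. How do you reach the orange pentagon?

turn left 46°, forward 4.7 m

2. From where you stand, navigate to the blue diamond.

turn right 147°, forward 4.0 m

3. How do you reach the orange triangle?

forward 8.6 m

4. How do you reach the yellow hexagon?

turn right 34°, forward 3.9 m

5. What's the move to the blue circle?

turn right 57°, forward 4.2 m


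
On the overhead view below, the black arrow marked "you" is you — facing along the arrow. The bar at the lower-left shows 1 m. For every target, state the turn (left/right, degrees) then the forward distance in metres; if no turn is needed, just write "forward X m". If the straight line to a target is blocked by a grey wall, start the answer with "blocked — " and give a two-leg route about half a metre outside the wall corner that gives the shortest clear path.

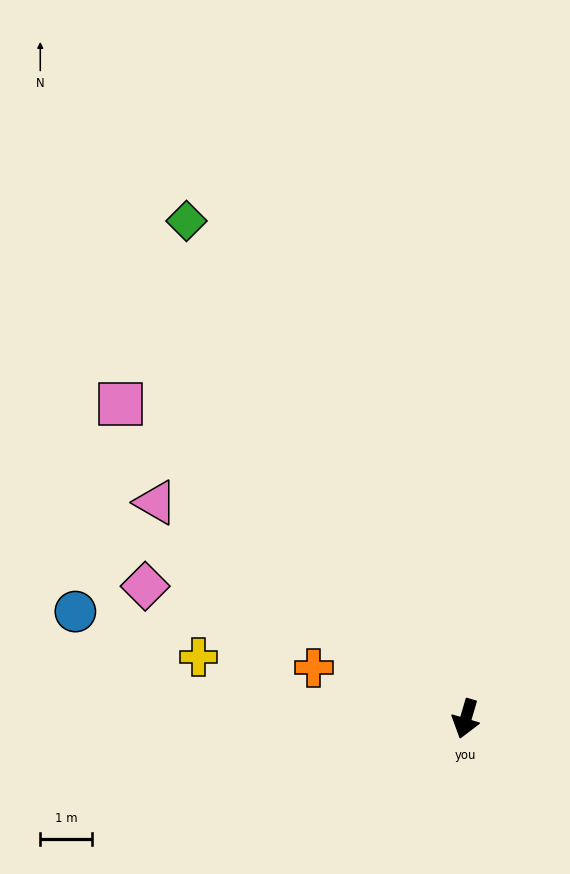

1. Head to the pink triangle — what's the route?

turn right 109°, forward 7.3 m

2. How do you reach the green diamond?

turn right 134°, forward 11.1 m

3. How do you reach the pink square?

turn right 116°, forward 9.1 m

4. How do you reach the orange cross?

turn right 92°, forward 3.1 m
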